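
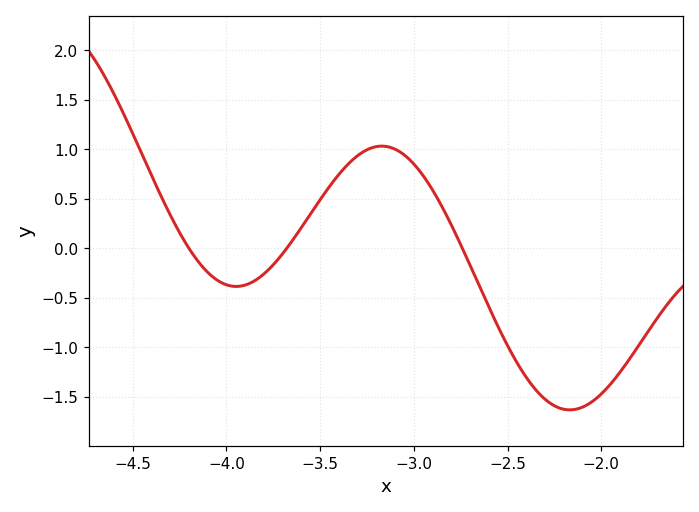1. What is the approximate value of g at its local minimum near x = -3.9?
-0.4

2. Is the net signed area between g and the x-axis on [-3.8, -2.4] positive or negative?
positive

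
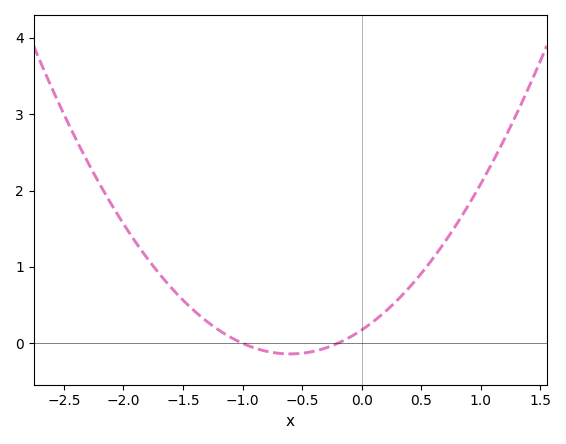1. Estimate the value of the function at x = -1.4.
0.418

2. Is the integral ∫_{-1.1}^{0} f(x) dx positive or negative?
negative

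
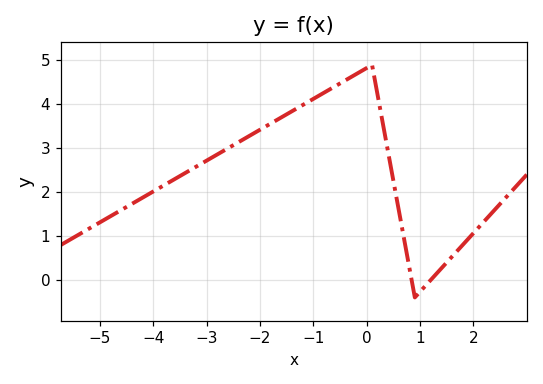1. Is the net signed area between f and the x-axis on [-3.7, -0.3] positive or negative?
positive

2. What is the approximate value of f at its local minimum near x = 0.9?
-0.4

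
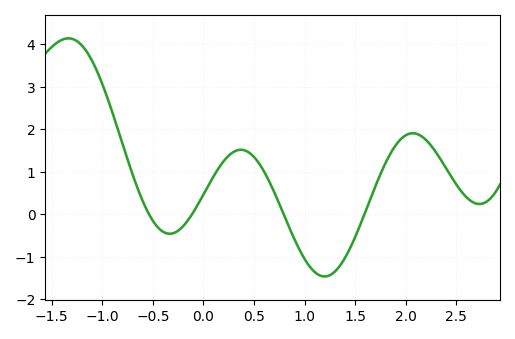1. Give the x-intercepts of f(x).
-0.5, -0.1, 0.8, 1.6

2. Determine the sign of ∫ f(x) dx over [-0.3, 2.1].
positive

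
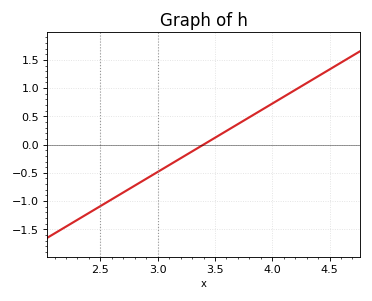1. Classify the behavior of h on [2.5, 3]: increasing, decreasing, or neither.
increasing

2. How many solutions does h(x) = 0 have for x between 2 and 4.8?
1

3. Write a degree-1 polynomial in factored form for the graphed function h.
y = 1.21(x - 3.4)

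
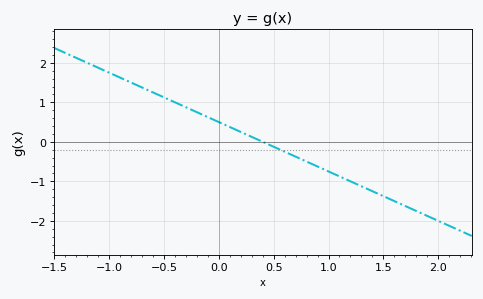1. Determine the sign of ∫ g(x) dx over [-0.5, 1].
positive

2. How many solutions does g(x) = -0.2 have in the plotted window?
1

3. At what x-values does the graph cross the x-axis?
0.4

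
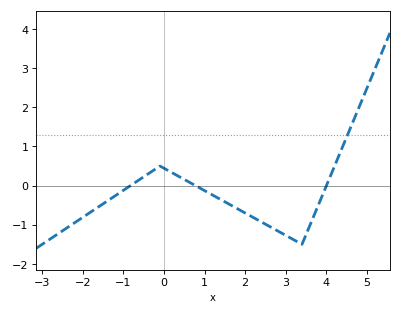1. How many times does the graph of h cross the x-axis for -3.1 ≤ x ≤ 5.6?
3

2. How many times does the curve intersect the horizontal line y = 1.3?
1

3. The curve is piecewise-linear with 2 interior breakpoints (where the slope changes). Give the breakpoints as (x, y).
(-0.1, 0.5); (3.4, -1.5)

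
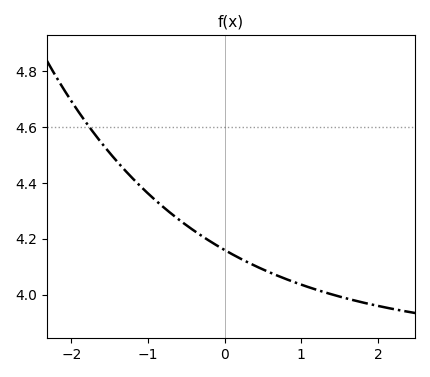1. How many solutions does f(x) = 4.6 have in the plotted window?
1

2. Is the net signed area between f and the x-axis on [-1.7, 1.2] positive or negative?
positive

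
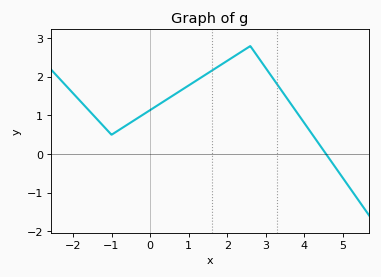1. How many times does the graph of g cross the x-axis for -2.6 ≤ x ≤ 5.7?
1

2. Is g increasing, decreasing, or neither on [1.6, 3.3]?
neither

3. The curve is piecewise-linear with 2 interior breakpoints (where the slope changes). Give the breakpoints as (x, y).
(-1, 0.5); (2.6, 2.8)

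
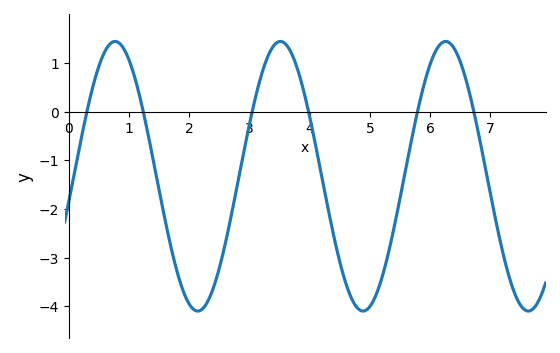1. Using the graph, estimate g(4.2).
-1.3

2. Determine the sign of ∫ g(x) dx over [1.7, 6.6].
negative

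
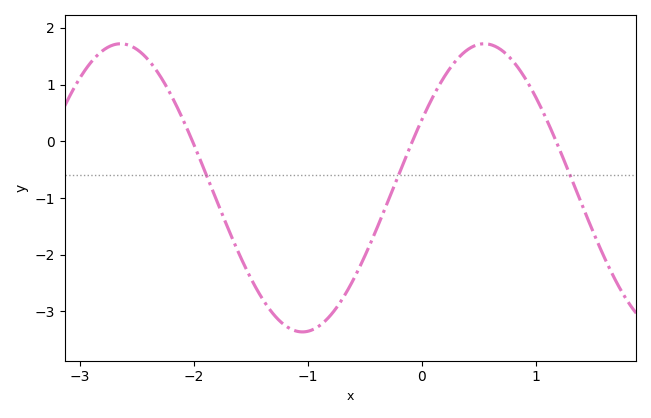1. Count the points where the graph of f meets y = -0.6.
3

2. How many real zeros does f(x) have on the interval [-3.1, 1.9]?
3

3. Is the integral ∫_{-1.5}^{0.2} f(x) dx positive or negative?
negative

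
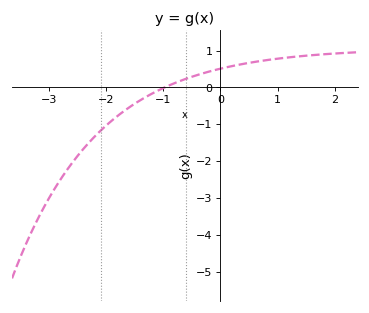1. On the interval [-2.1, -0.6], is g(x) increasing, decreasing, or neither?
increasing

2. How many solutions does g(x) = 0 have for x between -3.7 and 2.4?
1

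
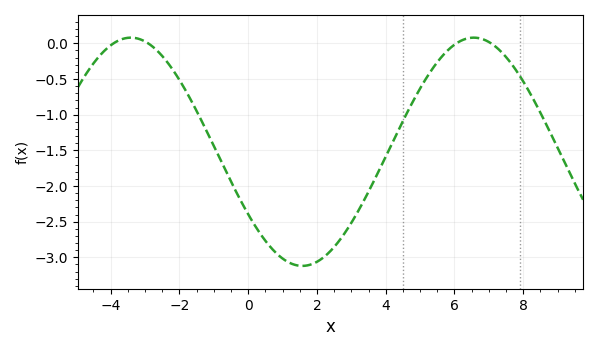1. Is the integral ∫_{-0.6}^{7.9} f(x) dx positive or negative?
negative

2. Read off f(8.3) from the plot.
-0.788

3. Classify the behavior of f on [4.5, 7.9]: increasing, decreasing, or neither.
neither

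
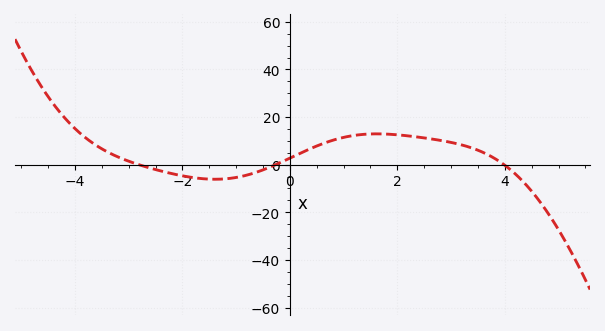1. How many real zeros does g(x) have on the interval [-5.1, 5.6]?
3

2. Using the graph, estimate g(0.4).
6.91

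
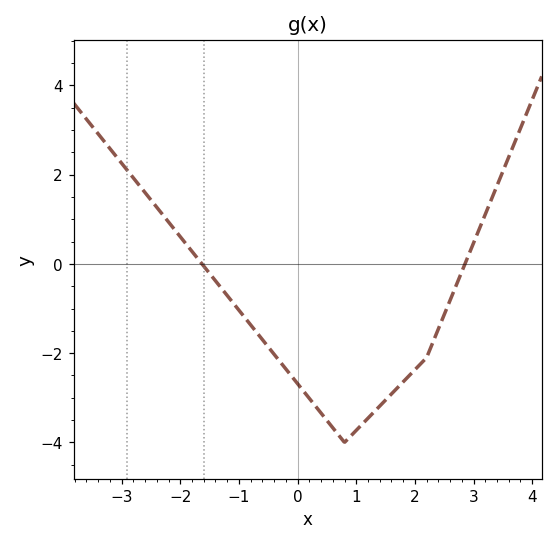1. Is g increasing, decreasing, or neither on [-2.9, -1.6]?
decreasing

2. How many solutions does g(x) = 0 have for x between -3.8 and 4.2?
2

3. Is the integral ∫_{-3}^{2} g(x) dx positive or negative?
negative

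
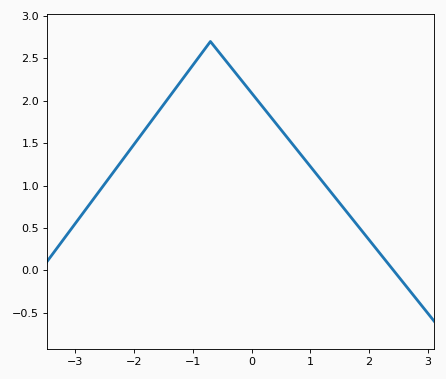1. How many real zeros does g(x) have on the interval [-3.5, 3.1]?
1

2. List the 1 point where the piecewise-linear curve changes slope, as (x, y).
(-0.7, 2.7)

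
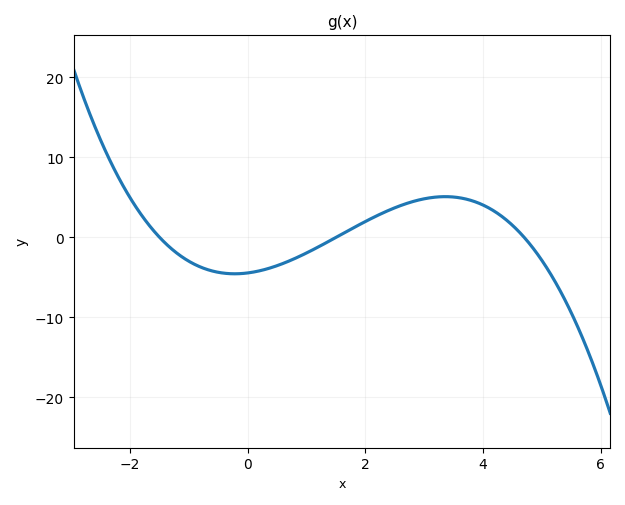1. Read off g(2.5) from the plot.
3.7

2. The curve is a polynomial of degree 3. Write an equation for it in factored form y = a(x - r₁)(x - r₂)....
y = -0.42(x + 1.5)(x - 1.5)(x - 4.7)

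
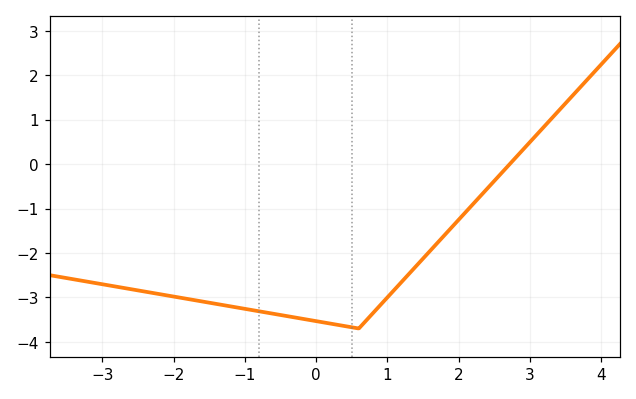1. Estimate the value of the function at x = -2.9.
-2.73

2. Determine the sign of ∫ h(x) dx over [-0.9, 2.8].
negative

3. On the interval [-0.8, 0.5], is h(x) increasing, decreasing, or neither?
decreasing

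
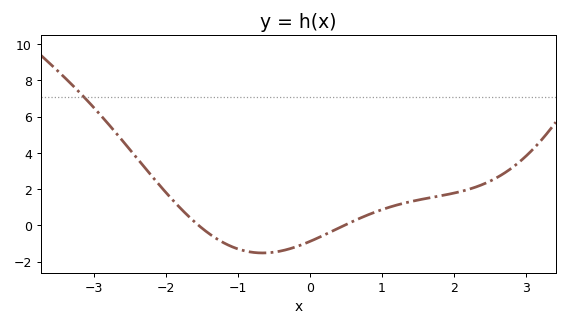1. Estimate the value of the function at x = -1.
-1.2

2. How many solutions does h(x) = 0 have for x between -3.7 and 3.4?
2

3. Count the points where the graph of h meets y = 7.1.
1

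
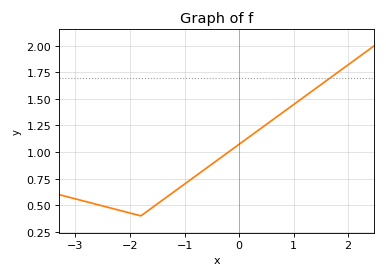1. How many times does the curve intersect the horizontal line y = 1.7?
1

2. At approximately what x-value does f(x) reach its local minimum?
-1.8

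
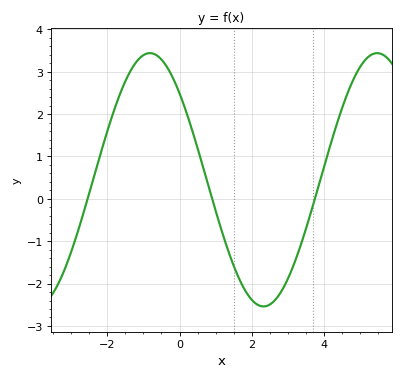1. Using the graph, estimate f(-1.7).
2.4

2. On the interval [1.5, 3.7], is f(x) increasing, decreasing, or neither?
neither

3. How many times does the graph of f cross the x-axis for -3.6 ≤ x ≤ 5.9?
3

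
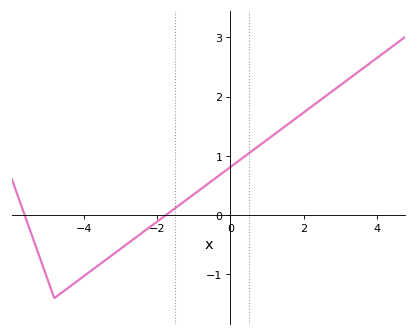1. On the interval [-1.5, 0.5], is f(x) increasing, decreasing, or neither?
increasing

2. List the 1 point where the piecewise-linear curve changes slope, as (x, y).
(-4.8, -1.4)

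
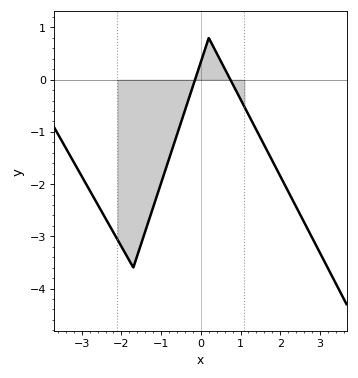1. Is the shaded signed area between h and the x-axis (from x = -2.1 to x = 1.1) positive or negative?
negative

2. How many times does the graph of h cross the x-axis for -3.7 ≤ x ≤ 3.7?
2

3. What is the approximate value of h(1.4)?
-1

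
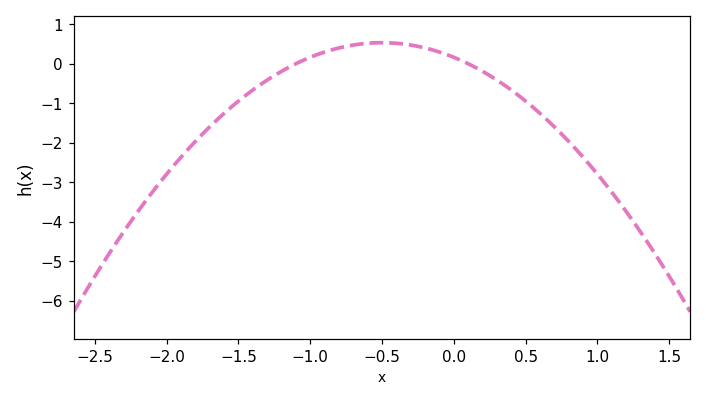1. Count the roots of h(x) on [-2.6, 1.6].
2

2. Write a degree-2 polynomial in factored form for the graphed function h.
y = -1.48(x + 1.1)(x - 0.1)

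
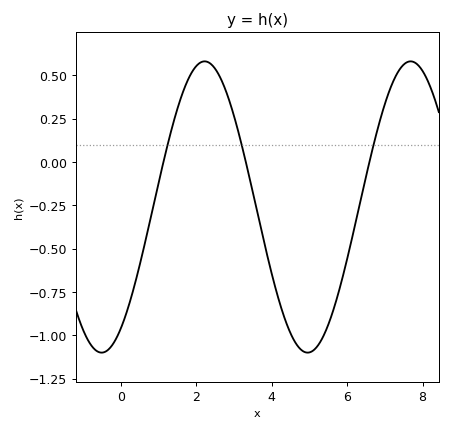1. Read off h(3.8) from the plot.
-0.46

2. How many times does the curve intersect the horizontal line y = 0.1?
3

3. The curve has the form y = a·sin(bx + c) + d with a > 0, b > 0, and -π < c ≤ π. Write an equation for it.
y = 0.84sin(1.1x - 0.98) - 0.26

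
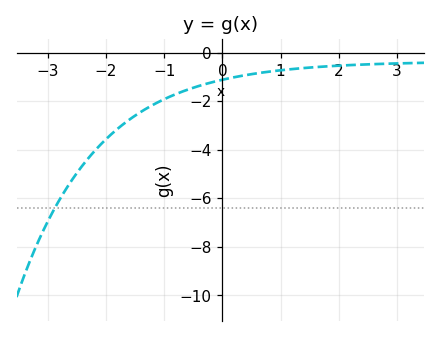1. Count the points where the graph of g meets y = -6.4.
1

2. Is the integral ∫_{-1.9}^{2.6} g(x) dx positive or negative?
negative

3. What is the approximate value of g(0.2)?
-1.02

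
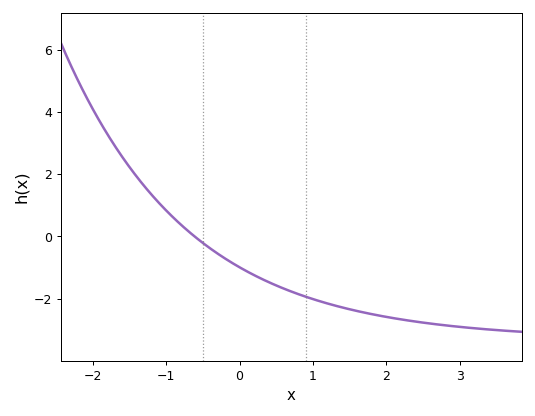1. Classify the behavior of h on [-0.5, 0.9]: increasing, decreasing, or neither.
decreasing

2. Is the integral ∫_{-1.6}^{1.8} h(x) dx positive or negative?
negative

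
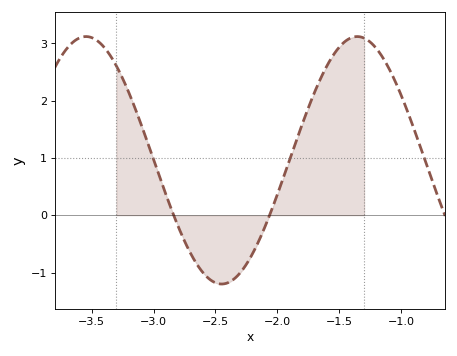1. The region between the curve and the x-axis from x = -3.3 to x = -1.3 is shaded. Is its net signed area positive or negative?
positive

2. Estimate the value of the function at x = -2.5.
-1.18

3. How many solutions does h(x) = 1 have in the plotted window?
3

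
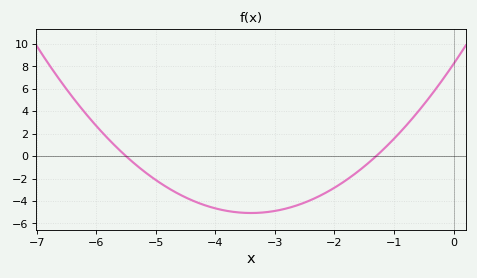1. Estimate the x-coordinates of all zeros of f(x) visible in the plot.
-5.5, -1.3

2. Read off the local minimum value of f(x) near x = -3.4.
-5.07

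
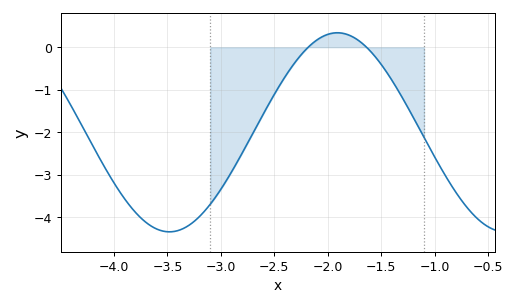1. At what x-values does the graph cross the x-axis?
-2.2, -1.6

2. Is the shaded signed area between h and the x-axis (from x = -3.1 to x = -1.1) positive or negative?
negative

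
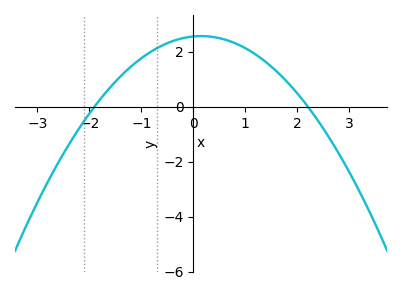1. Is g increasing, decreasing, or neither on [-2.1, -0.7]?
increasing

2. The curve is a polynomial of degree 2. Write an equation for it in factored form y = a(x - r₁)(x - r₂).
y = -0.61(x + 1.9)(x - 2.2)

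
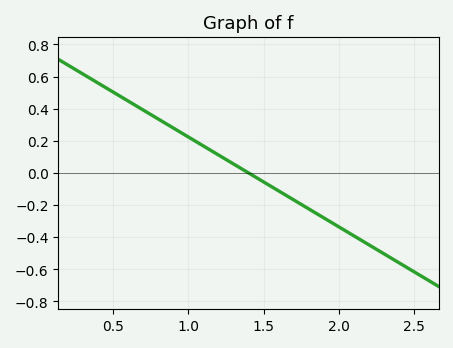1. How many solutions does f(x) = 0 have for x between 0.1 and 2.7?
1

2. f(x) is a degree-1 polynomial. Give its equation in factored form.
y = -0.56(x - 1.4)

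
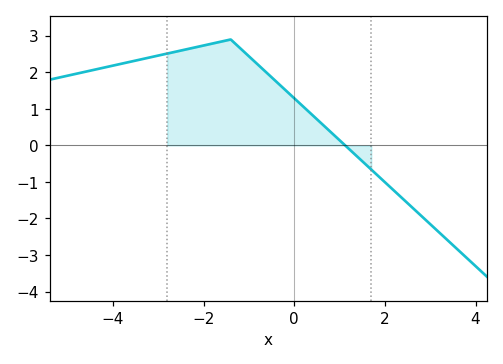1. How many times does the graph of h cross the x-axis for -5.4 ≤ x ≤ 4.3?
1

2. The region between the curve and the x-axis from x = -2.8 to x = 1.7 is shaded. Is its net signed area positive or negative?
positive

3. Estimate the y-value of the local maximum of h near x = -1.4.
2.9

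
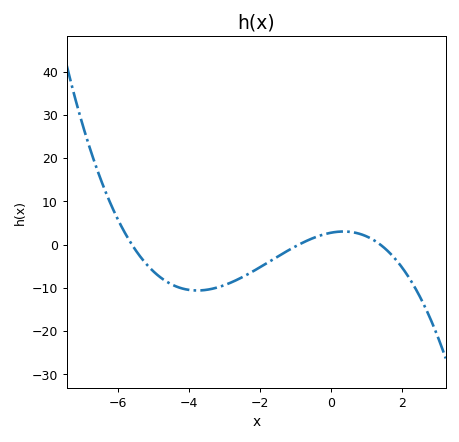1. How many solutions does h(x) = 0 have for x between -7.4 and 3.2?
3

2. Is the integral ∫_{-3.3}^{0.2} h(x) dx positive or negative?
negative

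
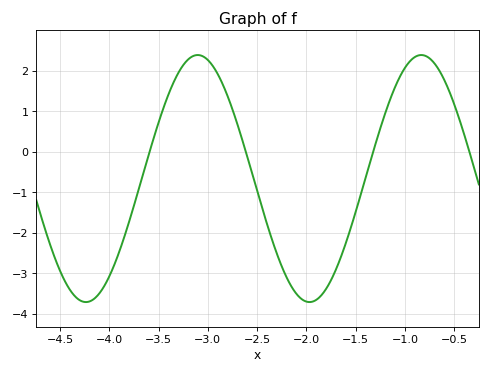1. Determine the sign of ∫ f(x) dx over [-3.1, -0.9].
negative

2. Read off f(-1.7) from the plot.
-2.9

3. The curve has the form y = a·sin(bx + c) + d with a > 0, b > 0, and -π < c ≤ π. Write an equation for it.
y = 3.05sin(2.8x - 2.4) - 0.66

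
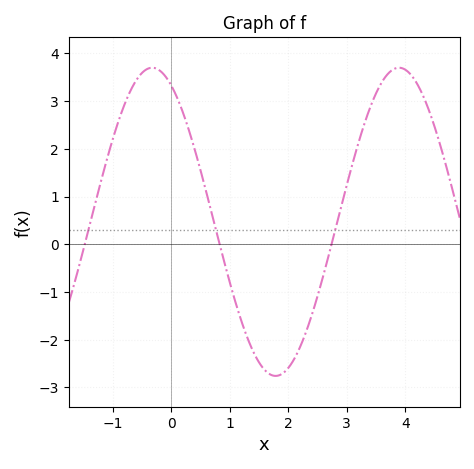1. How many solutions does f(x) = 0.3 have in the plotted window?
3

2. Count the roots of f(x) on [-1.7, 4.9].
3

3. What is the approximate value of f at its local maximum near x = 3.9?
3.7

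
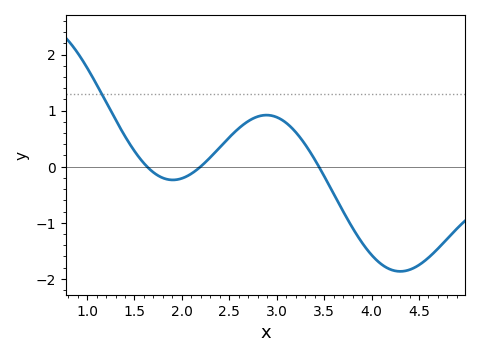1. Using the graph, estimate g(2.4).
0.345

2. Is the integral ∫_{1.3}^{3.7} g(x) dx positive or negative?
positive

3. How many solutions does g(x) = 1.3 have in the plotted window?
1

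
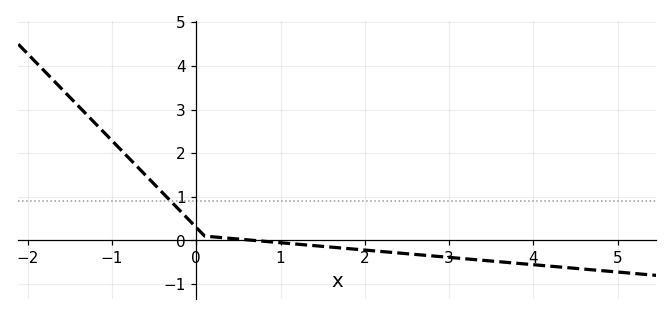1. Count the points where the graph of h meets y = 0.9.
1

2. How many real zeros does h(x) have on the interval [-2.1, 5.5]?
1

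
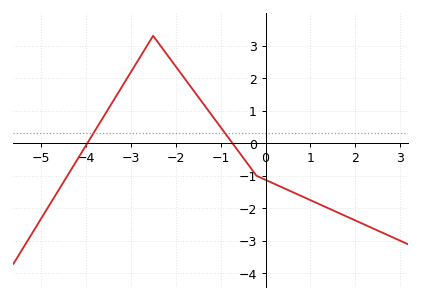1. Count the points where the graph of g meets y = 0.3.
2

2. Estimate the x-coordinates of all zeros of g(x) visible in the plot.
-3.96, -0.735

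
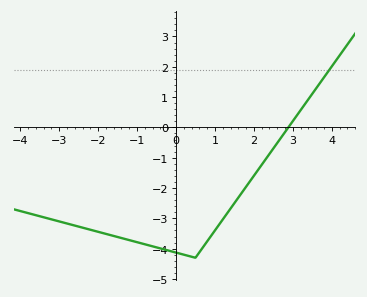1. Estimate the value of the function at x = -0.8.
-3.9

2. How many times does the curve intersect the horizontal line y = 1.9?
1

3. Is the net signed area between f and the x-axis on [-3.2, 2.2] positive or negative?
negative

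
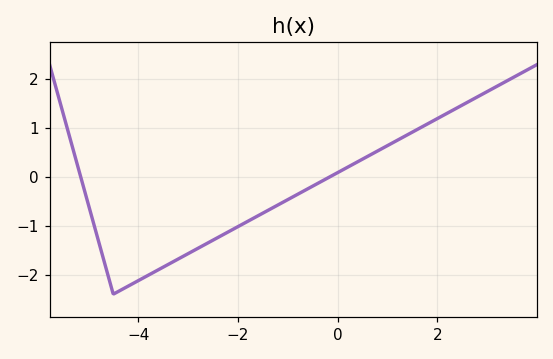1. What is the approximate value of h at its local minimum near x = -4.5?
-2.4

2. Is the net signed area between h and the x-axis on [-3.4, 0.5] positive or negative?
negative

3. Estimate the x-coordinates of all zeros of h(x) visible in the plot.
-5.15, -0.161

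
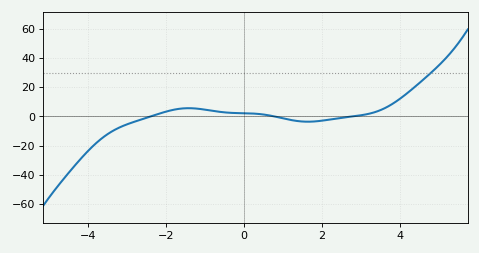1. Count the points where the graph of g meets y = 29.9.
1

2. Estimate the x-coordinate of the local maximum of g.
-1.42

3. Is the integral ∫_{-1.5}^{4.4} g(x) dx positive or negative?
positive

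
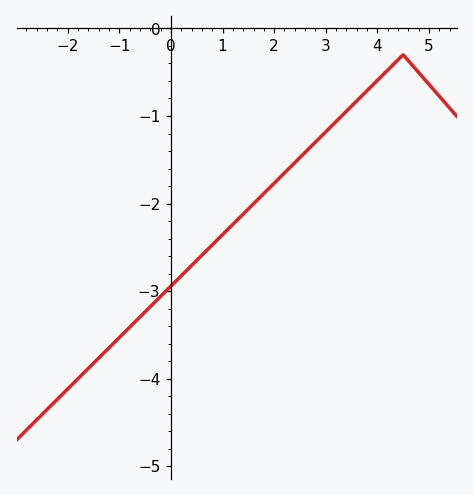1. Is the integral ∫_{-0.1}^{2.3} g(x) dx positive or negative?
negative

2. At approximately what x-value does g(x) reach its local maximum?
4.4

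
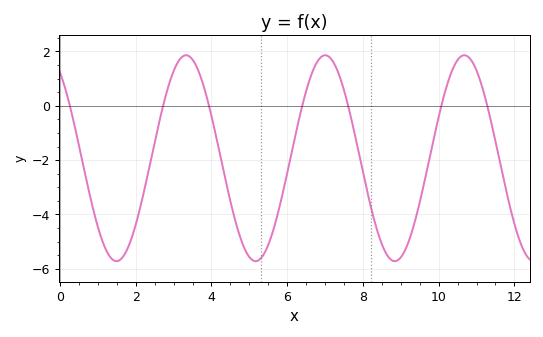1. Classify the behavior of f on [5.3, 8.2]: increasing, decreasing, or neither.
neither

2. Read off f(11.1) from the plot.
1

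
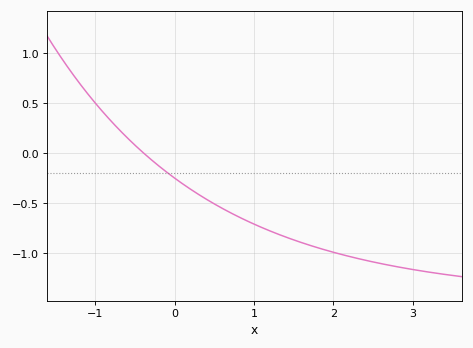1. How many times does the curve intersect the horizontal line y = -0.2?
1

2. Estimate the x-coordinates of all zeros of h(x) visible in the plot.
-0.4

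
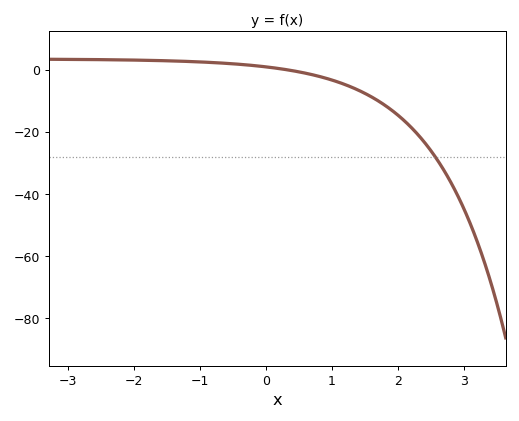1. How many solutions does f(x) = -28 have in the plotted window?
1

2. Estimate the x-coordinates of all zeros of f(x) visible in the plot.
0.3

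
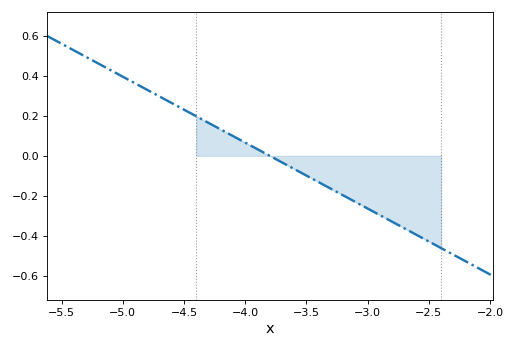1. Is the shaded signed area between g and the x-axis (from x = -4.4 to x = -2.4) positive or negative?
negative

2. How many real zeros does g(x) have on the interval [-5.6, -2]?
1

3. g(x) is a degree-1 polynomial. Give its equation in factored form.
y = -0.33(x + 3.8)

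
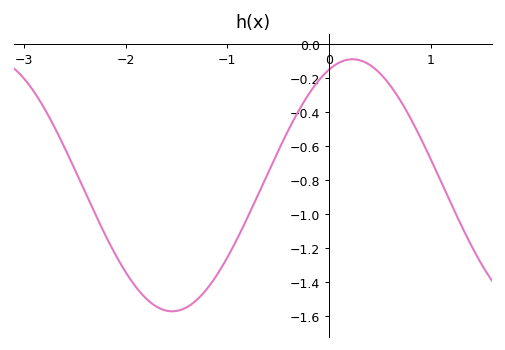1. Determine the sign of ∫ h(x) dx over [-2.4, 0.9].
negative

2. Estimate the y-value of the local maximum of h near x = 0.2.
-0.09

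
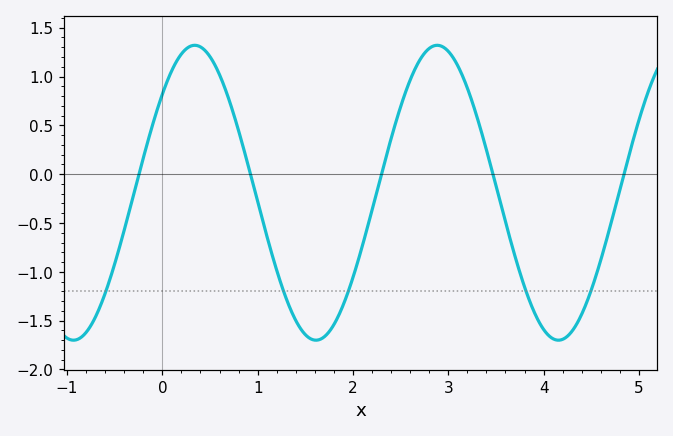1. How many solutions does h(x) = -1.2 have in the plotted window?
5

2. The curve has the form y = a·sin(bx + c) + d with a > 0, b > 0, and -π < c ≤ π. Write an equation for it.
y = 1.51sin(2.5x + 0.73) - 0.19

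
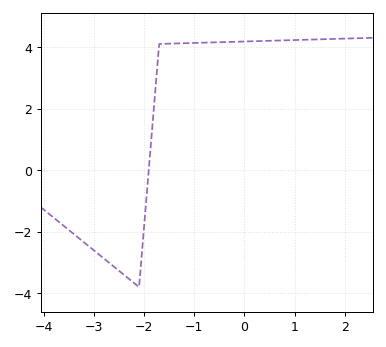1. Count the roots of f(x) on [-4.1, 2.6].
1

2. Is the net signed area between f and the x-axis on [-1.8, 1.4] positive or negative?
positive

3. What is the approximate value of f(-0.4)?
4.16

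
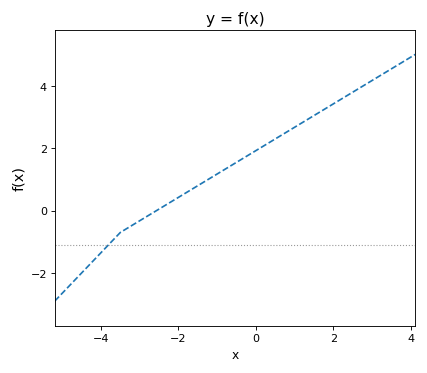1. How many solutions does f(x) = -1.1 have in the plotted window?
1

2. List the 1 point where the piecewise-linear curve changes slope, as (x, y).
(-3.5, -0.7)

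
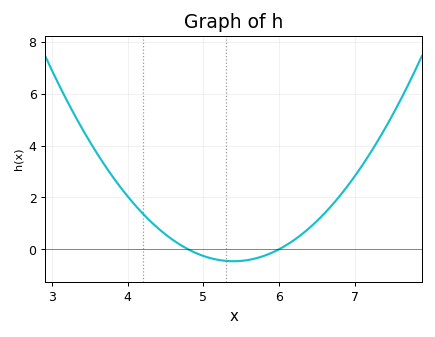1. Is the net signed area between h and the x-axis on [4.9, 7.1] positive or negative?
positive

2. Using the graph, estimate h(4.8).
0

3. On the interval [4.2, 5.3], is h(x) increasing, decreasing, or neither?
decreasing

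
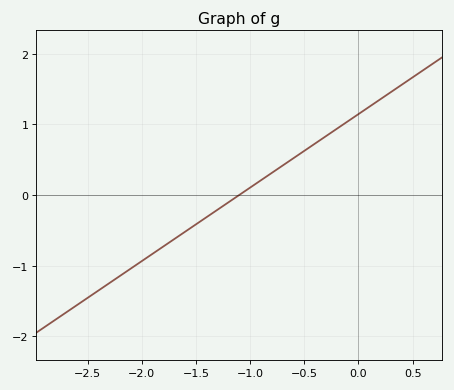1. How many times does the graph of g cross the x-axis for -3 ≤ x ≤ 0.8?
1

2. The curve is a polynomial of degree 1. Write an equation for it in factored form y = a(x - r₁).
y = 1.04(x + 1.1)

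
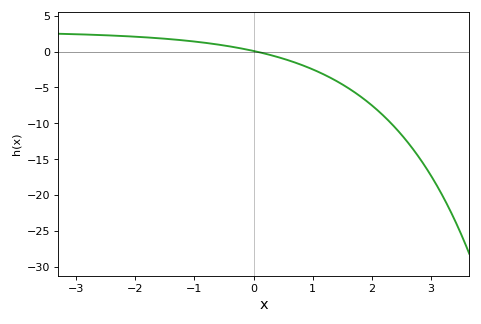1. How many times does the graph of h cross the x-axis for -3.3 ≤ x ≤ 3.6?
1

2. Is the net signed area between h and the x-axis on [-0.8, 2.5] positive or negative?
negative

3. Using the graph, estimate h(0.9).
-2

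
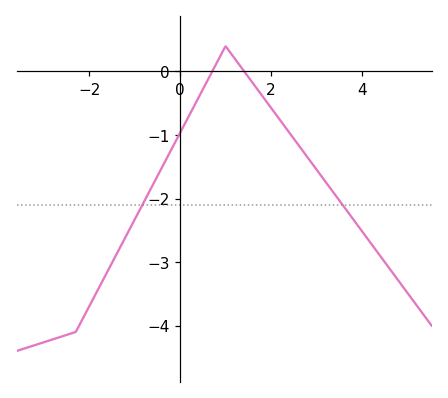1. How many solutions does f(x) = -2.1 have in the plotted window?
2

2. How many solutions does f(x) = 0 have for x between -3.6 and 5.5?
2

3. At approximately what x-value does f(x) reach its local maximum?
1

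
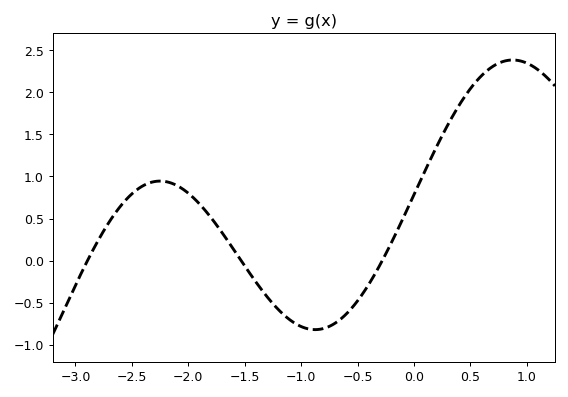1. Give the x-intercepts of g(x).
-2.9, -1.5, -0.3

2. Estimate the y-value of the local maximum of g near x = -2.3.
0.95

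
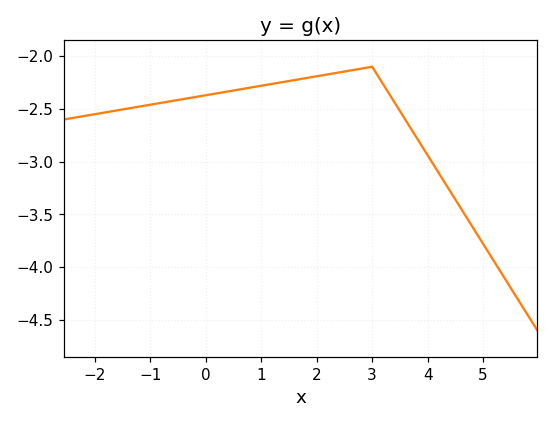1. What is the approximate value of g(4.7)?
-3.55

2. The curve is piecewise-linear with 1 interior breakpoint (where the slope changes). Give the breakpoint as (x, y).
(3, -2.1)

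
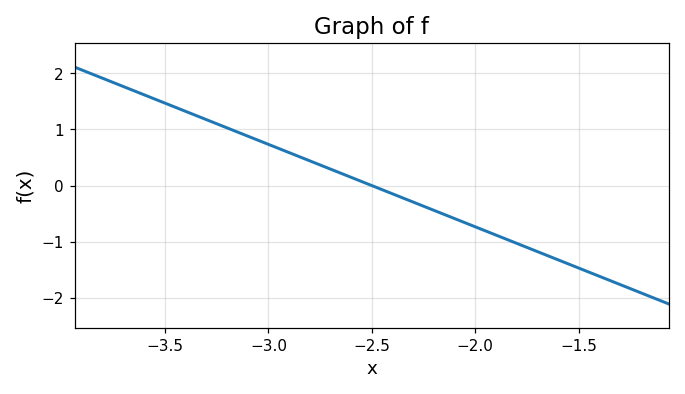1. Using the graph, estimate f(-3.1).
0.9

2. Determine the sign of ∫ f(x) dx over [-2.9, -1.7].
negative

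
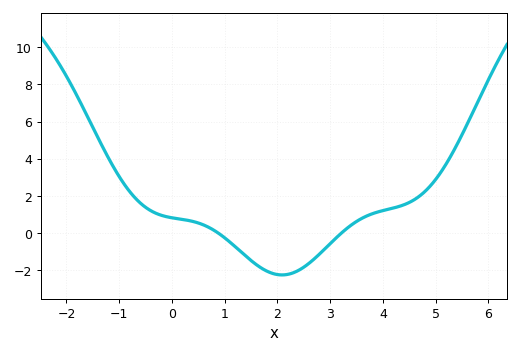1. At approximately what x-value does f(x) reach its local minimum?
2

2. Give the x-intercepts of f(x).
0.8, 3.2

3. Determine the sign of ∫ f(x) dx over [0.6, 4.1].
negative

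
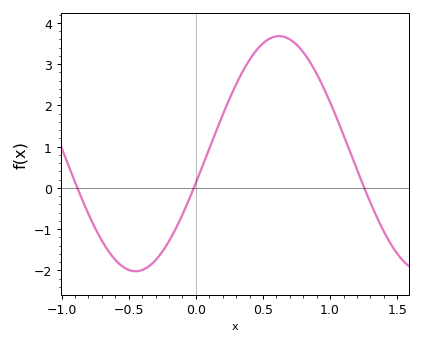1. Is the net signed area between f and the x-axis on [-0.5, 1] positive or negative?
positive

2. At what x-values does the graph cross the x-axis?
-0.9, 0, 1.25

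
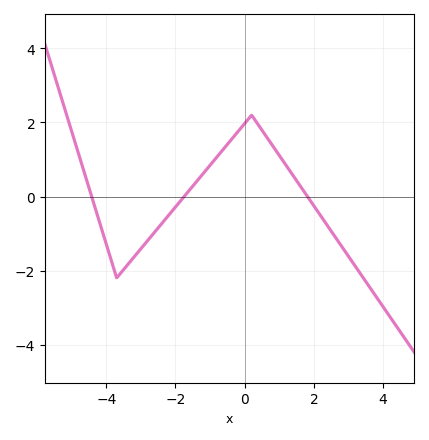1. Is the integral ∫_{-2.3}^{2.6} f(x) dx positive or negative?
positive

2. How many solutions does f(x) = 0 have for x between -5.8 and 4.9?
3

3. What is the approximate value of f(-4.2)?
-0.677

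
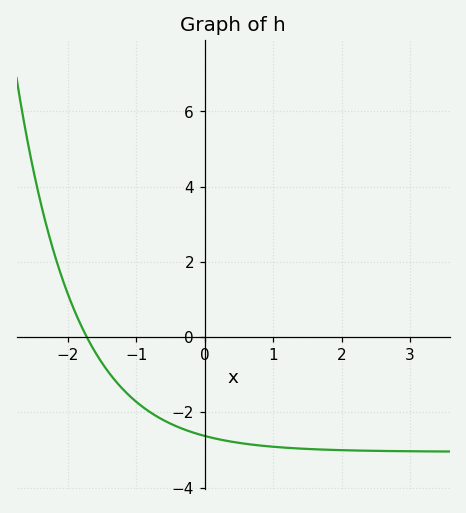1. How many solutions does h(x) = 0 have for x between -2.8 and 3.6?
1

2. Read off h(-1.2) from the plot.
-1.4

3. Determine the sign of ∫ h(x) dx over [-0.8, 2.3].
negative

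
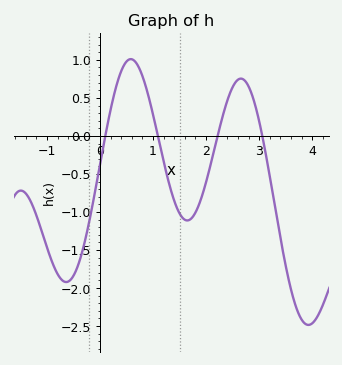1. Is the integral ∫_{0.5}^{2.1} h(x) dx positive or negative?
negative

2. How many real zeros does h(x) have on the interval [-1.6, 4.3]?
4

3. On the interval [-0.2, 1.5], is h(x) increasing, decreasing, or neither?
neither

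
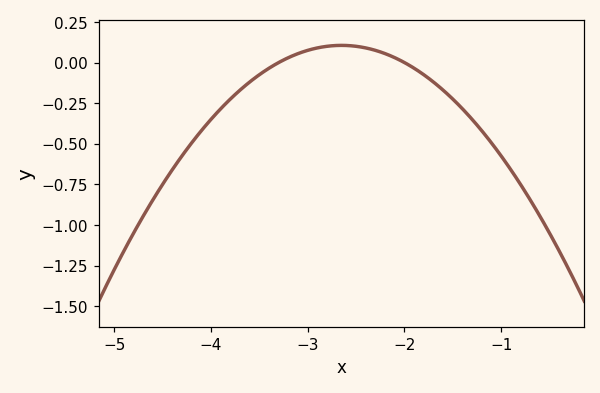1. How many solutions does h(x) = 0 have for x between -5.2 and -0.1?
2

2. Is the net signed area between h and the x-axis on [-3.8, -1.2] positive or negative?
negative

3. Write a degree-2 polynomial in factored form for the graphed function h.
y = -0.25(x + 3.3)(x + 2)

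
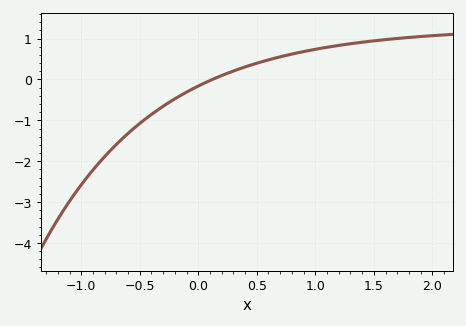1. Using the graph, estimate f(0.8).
0.622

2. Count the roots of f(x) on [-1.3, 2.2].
1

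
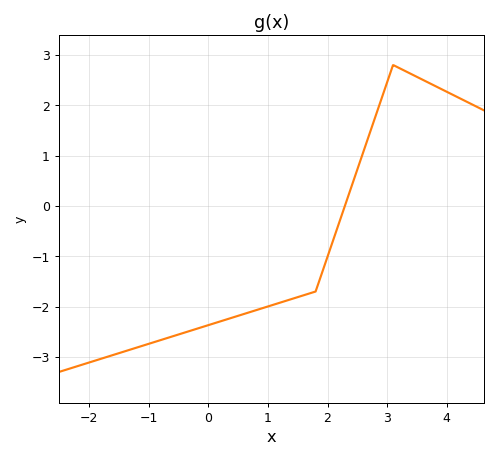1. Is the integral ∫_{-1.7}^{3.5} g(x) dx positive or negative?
negative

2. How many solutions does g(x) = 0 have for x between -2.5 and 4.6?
1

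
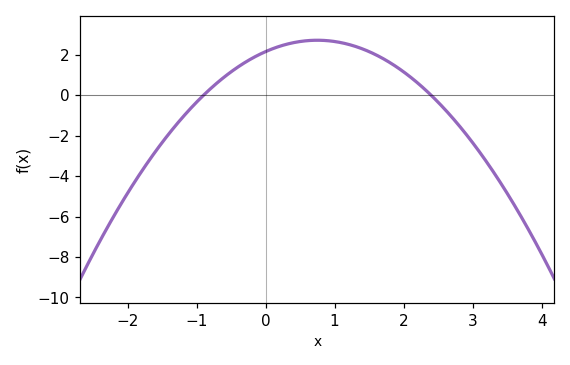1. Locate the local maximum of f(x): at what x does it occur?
0.7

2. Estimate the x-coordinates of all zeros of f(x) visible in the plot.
-0.9, 2.4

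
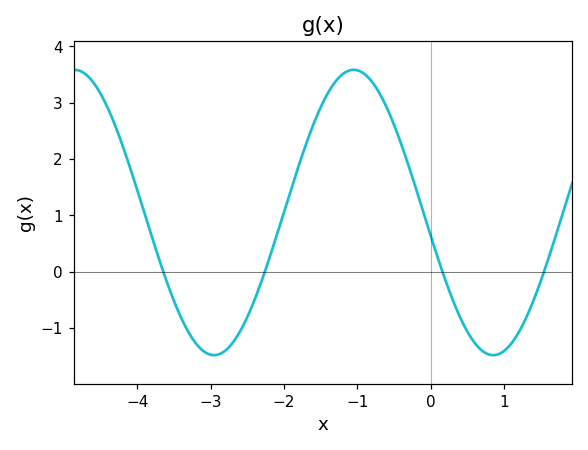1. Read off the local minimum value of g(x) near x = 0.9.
-1.5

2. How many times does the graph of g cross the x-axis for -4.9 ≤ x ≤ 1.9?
4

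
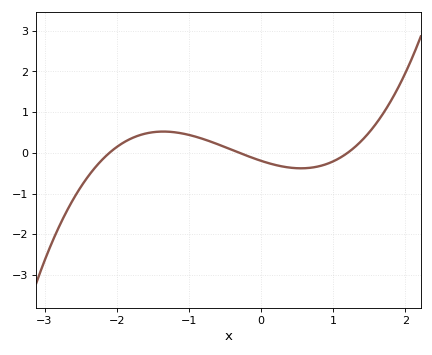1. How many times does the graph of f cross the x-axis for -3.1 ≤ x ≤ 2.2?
3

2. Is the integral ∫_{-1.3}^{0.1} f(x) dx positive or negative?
positive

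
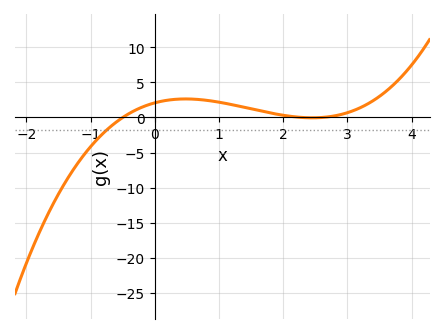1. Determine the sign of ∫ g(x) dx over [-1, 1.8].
positive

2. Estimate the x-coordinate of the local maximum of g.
0.479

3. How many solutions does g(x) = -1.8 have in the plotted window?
1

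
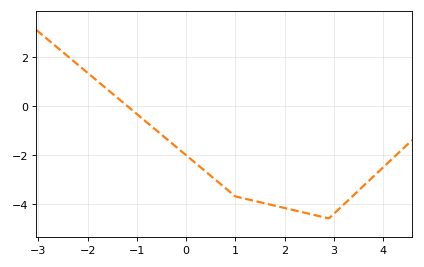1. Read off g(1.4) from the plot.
-3.89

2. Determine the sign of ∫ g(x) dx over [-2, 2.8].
negative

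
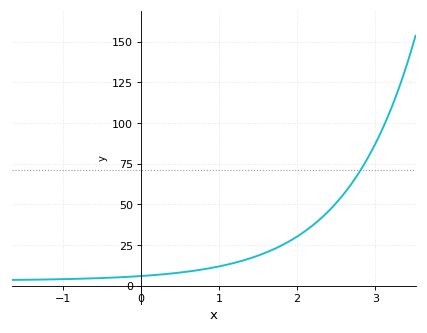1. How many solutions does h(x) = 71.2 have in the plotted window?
1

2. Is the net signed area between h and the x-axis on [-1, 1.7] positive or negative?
positive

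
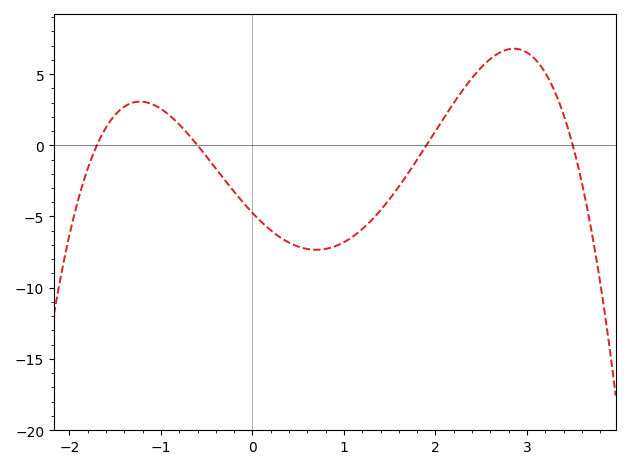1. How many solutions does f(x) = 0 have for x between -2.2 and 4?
4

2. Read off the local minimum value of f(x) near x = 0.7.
-7.5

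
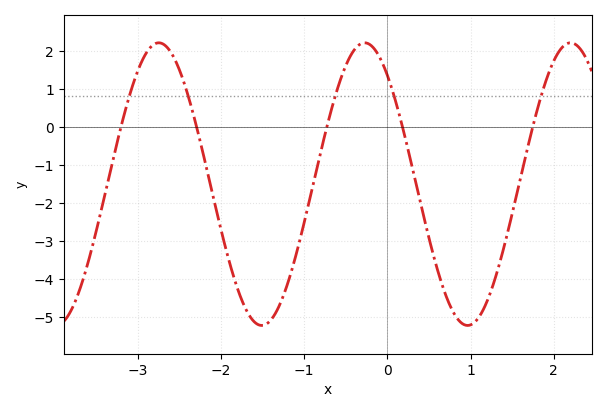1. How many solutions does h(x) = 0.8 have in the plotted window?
5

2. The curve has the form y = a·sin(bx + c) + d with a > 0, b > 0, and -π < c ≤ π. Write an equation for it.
y = 3.72sin(2.5x + 2.3) - 1.51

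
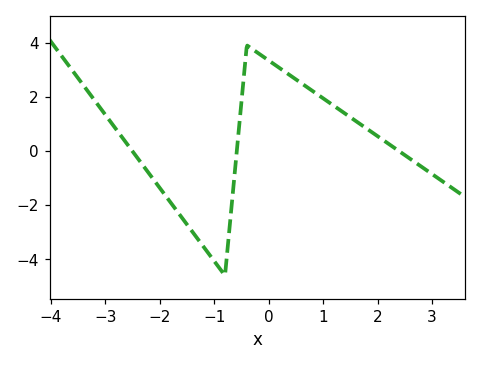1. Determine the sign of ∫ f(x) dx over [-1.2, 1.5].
positive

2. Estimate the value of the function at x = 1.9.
0.685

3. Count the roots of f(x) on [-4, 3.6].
3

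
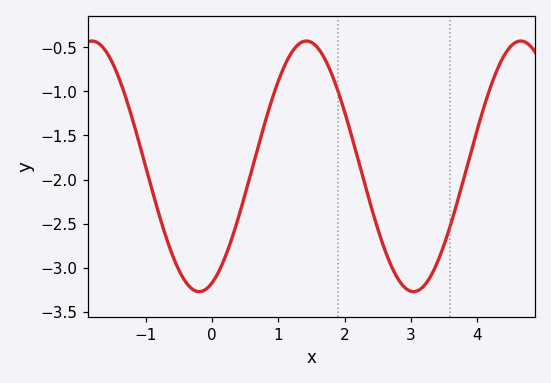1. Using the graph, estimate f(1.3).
-0.471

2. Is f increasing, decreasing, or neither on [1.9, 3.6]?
neither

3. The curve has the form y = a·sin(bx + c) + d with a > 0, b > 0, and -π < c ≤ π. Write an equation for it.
y = 1.42sin(1.94x - 1.19) - 1.85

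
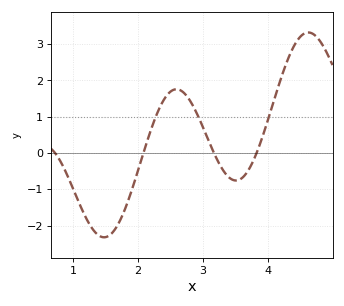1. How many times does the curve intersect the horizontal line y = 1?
3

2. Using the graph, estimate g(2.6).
1.8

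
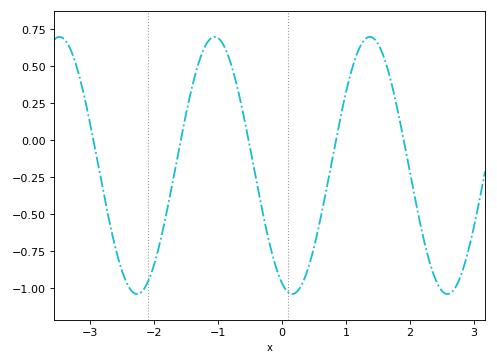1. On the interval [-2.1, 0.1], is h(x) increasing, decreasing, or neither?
neither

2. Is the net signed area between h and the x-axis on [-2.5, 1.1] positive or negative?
negative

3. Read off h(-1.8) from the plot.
-0.477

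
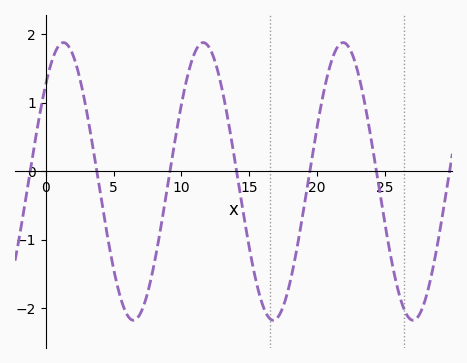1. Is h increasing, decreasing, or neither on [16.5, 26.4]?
neither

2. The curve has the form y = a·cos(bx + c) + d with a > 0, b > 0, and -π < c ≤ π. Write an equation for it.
y = 2.03cos(0.61x - 0.802) - 0.15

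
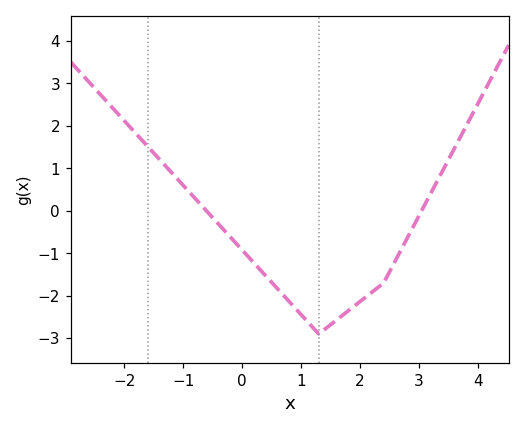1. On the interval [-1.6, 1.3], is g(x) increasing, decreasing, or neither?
decreasing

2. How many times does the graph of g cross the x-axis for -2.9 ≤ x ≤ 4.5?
2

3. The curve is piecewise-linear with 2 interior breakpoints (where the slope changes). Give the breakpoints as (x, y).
(1.3, -2.9); (2.4, -1.7)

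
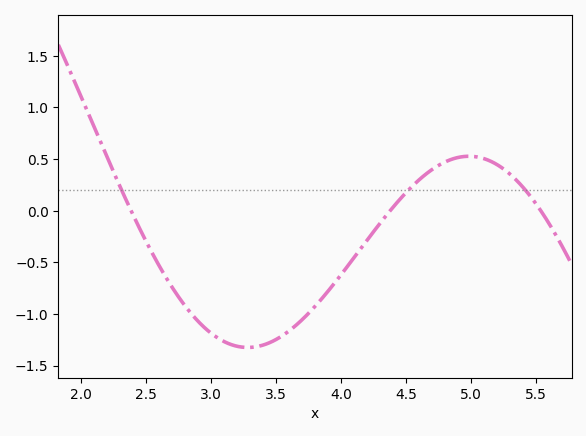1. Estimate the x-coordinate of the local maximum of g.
5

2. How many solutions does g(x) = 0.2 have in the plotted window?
3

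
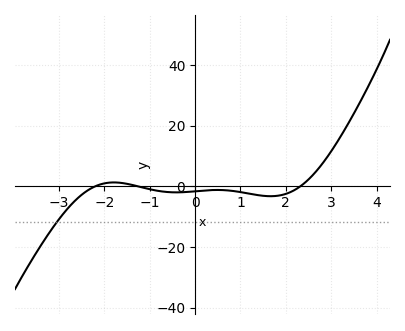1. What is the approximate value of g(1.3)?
-2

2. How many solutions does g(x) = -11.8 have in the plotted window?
1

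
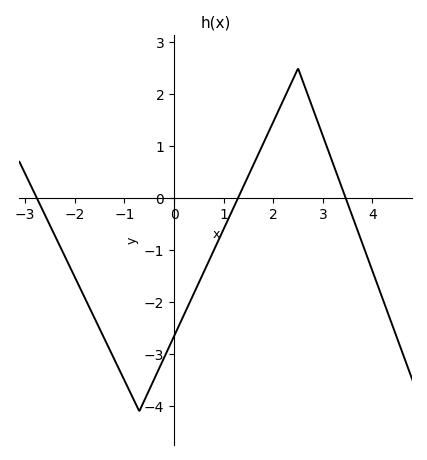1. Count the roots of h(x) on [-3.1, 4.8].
3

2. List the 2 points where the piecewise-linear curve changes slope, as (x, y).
(-0.7, -4.1); (2.5, 2.5)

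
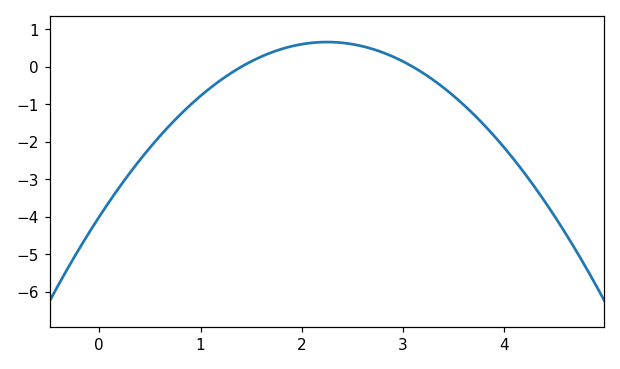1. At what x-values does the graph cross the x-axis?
1.4, 3.1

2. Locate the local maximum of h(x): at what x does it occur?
2.2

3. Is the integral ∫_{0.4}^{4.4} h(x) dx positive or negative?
negative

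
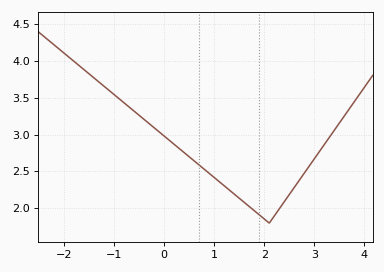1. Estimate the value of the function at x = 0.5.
2.7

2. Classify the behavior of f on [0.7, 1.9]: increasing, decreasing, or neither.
decreasing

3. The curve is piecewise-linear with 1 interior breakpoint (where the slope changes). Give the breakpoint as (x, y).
(2.1, 1.8)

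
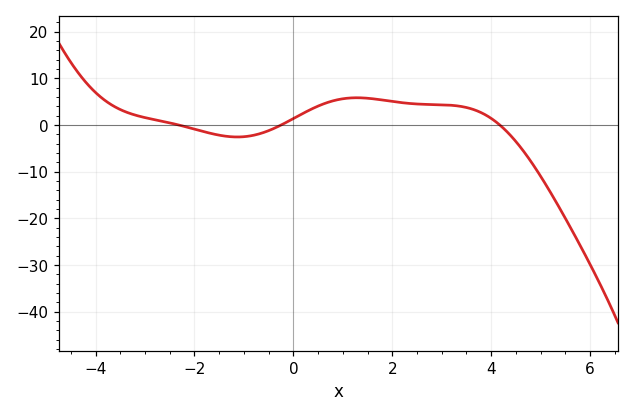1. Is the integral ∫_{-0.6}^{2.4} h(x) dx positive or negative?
positive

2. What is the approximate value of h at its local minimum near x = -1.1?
-3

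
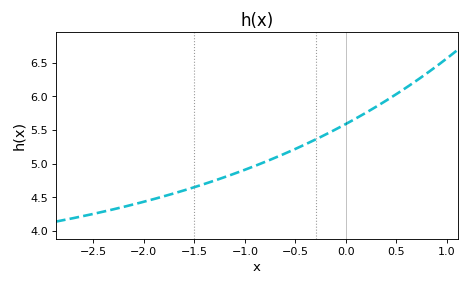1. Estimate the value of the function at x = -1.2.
4.8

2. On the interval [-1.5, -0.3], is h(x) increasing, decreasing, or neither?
increasing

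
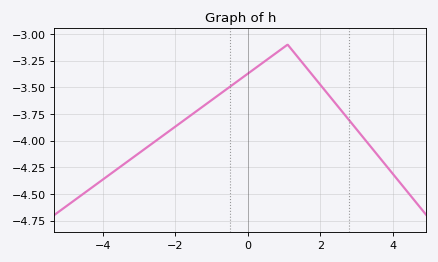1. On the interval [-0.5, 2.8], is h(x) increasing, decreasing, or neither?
neither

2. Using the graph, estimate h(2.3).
-3.6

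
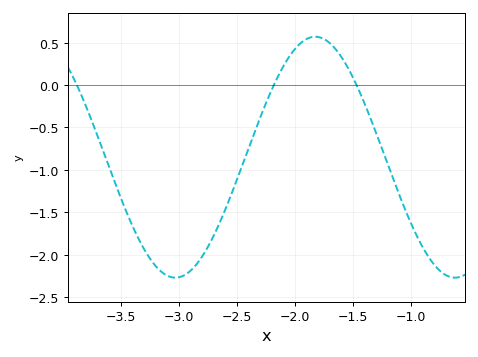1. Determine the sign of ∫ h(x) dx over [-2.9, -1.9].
negative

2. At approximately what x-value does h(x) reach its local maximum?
-1.8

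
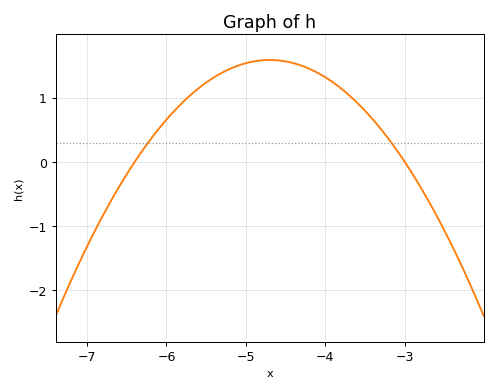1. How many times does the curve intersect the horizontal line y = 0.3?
2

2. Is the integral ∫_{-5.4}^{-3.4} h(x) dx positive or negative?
positive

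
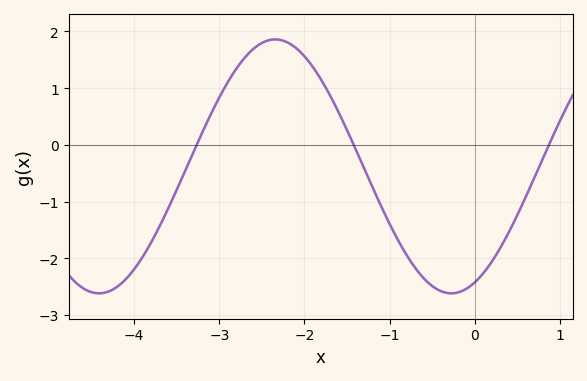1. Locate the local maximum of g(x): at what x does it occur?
-2.34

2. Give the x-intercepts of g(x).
-3.26, -1.42, 0.869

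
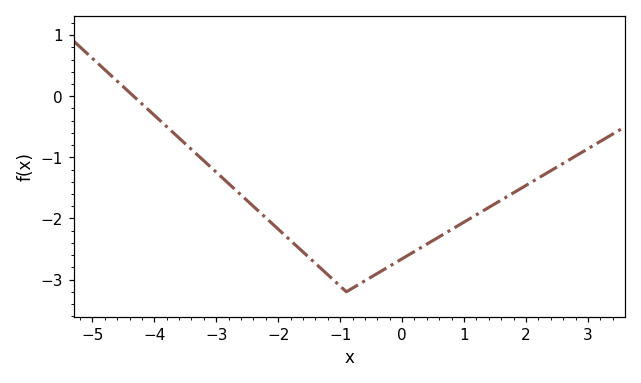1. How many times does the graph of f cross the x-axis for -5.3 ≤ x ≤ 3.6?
1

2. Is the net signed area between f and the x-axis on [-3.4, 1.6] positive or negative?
negative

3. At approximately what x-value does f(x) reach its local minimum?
-0.9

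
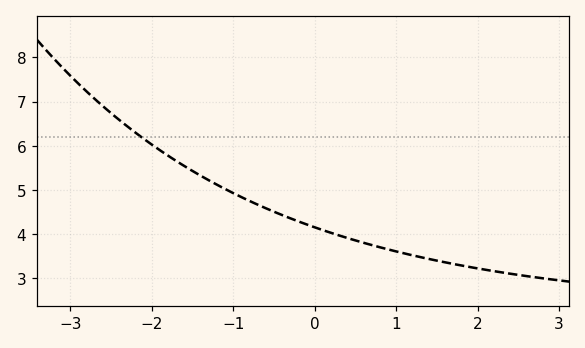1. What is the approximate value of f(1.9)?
3.25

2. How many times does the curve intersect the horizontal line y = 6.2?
1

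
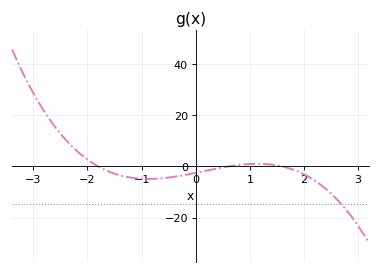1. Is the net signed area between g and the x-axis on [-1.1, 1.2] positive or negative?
negative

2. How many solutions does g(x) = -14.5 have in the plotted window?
1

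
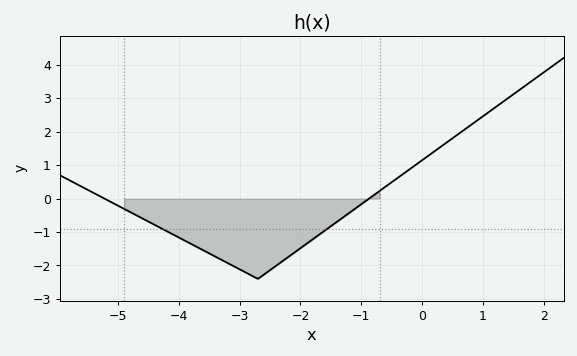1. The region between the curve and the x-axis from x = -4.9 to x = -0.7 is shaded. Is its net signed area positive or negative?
negative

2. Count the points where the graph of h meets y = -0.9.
2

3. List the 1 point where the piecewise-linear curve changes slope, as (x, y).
(-2.7, -2.4)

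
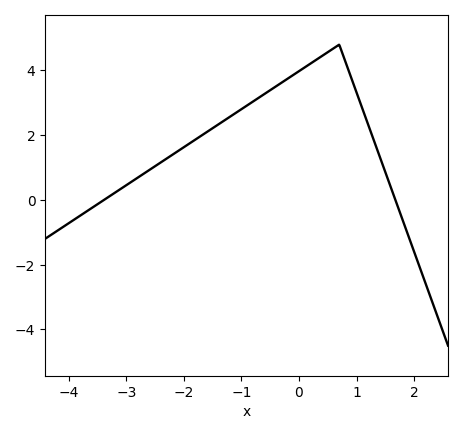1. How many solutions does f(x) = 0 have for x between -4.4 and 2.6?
2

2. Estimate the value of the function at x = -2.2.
1.39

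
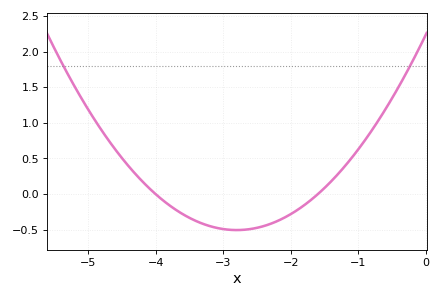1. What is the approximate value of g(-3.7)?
-0.22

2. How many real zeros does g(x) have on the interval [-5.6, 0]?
2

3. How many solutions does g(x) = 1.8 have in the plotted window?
2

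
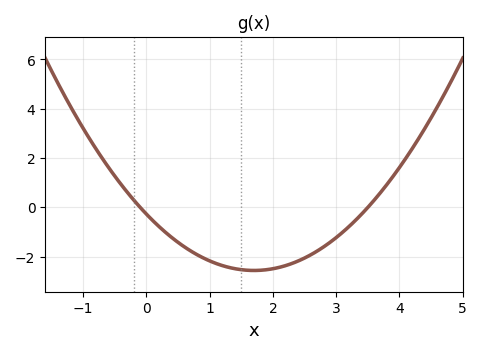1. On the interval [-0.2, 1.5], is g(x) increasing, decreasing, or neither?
decreasing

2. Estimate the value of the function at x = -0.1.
0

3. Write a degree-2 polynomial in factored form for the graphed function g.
y = 0.79(x + 0.1)(x - 3.5)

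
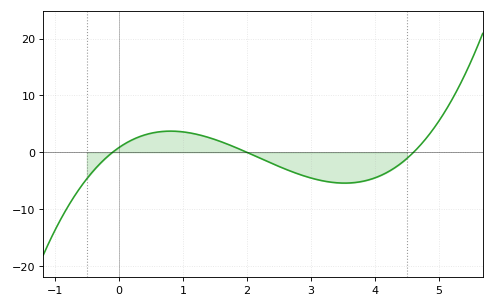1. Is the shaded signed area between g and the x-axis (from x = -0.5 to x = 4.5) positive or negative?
negative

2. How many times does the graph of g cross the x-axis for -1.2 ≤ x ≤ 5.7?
3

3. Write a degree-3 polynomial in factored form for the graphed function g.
y = 0.91(x + 0.1)(x - 2)(x - 4.6)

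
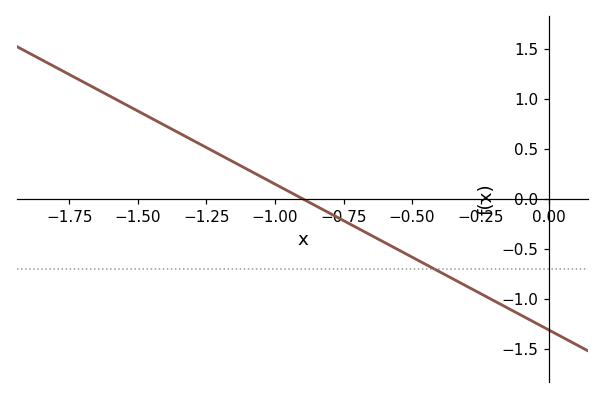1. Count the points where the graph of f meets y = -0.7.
1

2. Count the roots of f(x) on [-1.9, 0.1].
1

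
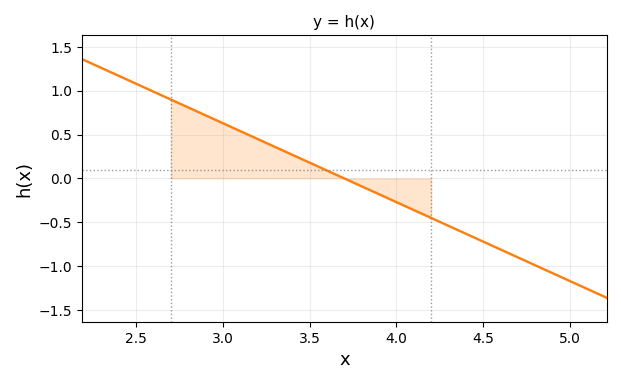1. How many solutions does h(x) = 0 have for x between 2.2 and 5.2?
1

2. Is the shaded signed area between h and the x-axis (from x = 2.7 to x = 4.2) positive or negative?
positive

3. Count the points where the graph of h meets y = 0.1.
1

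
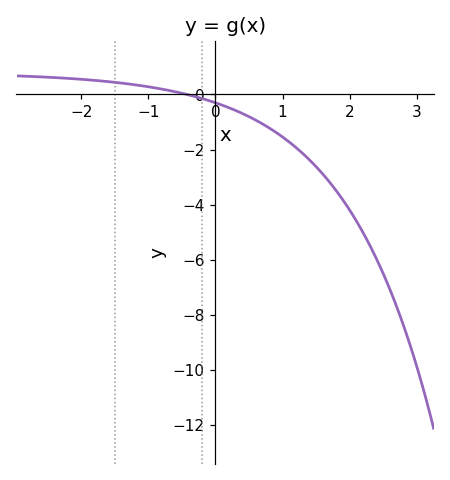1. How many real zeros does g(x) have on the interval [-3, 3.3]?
1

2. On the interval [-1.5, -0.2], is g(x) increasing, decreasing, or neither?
decreasing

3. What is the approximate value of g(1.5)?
-2.6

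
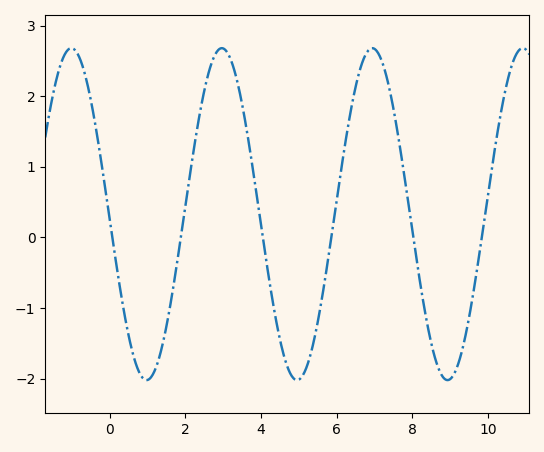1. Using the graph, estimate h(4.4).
-1.2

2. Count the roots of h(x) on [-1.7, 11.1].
6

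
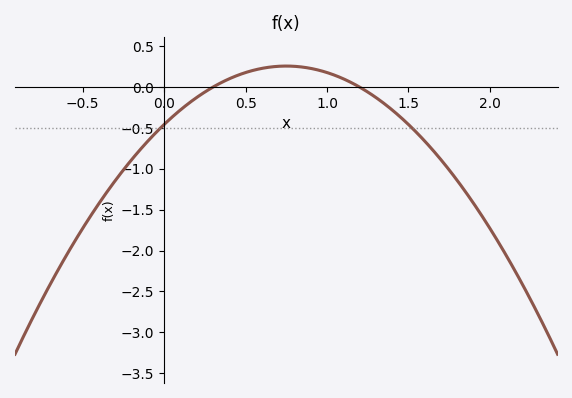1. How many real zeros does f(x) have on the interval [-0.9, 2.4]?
2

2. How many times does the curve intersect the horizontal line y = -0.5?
2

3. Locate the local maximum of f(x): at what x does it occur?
0.75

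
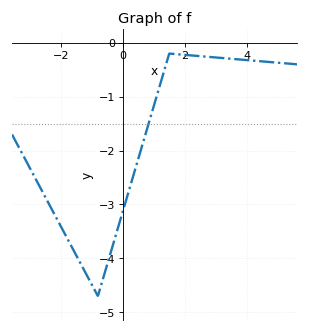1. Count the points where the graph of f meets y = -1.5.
1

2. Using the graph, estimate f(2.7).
-0.3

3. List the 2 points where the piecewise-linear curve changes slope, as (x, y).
(-0.8, -4.7); (1.5, -0.2)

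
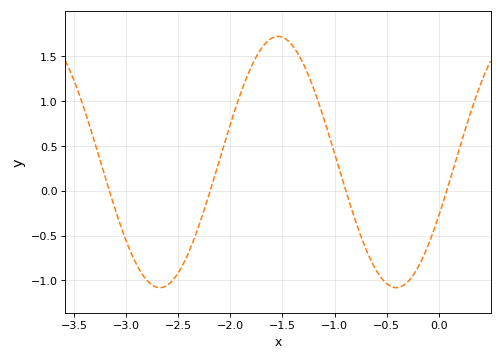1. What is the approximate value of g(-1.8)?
1.4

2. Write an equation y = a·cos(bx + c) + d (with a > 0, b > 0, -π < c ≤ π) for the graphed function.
y = 1.4cos(2.8x - 2) + 0.32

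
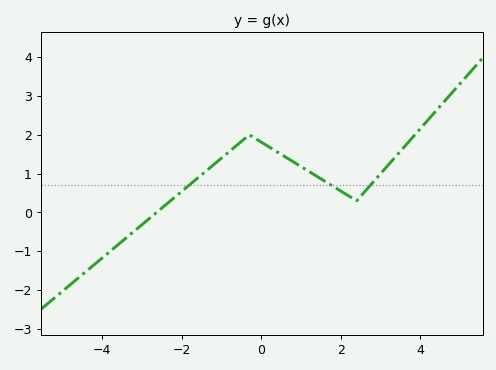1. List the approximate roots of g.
-2.6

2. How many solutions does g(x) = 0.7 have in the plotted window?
3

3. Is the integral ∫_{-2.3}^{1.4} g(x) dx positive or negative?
positive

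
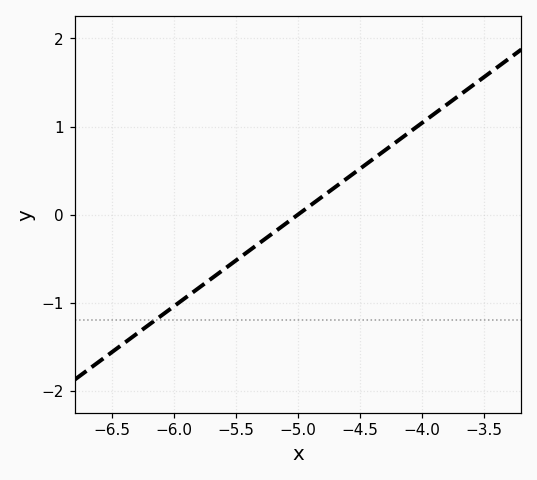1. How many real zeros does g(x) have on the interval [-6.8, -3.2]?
1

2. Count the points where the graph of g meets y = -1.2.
1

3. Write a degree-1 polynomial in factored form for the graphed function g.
y = 1.04(x + 5)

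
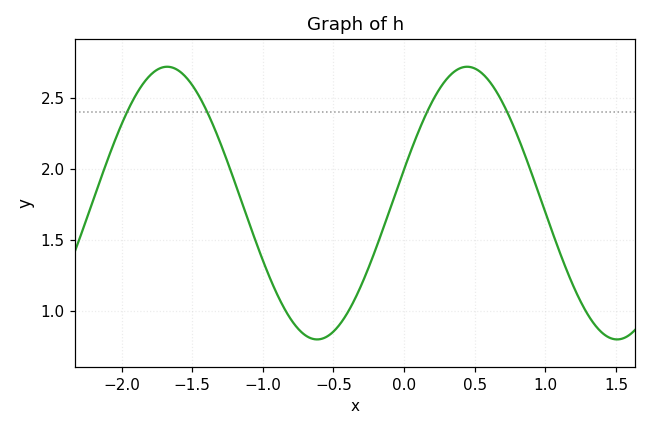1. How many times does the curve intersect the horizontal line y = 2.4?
4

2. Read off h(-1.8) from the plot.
2.66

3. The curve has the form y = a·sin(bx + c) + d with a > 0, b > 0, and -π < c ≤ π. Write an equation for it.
y = 0.96sin(2.96x + 0.252) + 1.76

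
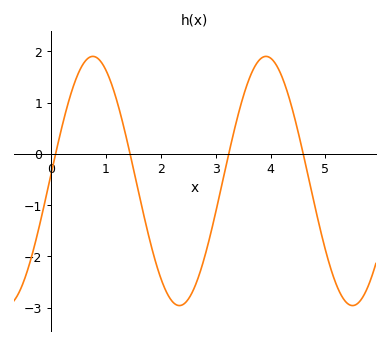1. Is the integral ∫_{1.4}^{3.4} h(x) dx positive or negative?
negative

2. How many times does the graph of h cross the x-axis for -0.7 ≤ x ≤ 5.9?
4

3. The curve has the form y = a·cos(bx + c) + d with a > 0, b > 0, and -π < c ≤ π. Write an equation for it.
y = 2.43cos(2x - 1.5) - 0.53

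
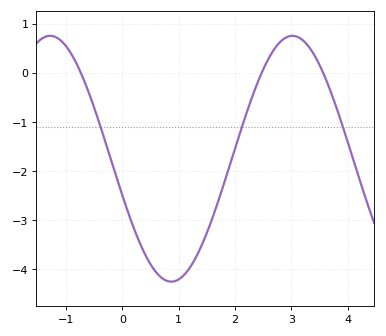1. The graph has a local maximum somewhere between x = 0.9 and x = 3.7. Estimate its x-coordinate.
3.02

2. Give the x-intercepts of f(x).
-0.737, 2.48, 3.57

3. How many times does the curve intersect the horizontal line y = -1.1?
3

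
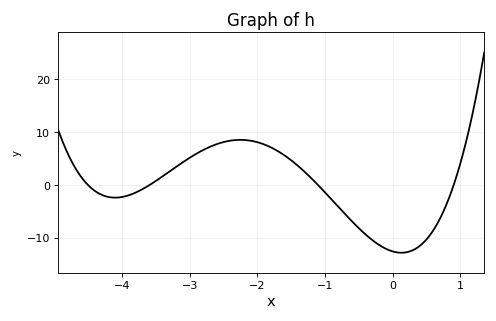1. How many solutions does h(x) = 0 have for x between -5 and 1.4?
4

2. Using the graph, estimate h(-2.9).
5.98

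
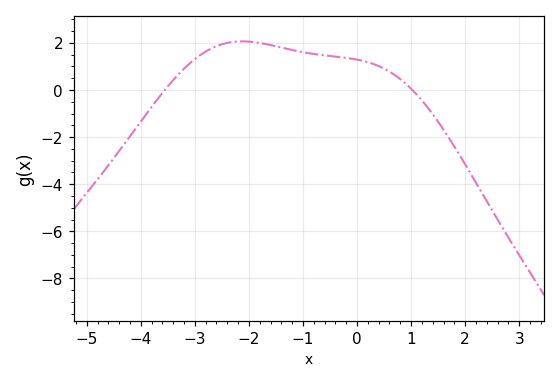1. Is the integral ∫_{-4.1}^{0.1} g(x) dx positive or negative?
positive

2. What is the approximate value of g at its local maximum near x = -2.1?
2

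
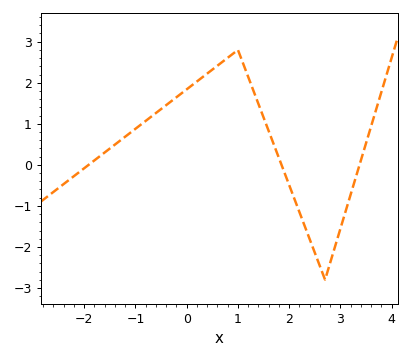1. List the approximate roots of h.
-1.9, 1.8, 3.4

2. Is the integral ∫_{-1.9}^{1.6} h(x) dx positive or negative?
positive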